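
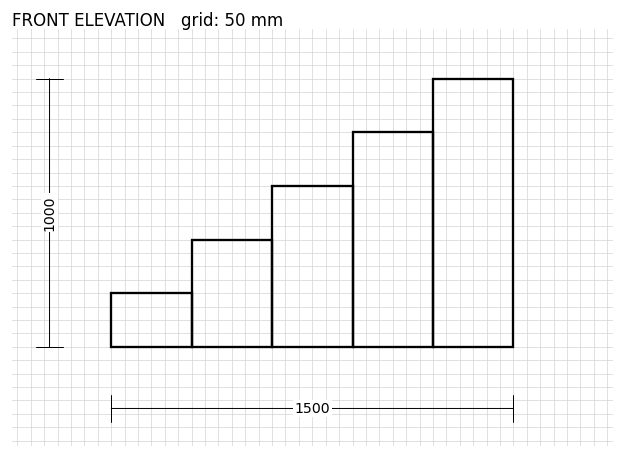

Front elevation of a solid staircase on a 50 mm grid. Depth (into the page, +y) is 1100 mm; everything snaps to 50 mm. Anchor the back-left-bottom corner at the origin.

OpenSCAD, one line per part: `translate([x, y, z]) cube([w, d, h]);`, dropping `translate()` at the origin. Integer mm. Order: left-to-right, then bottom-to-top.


cube([300, 1100, 200]);
translate([300, 0, 0]) cube([300, 1100, 400]);
translate([600, 0, 0]) cube([300, 1100, 600]);
translate([900, 0, 0]) cube([300, 1100, 800]);
translate([1200, 0, 0]) cube([300, 1100, 1000]);


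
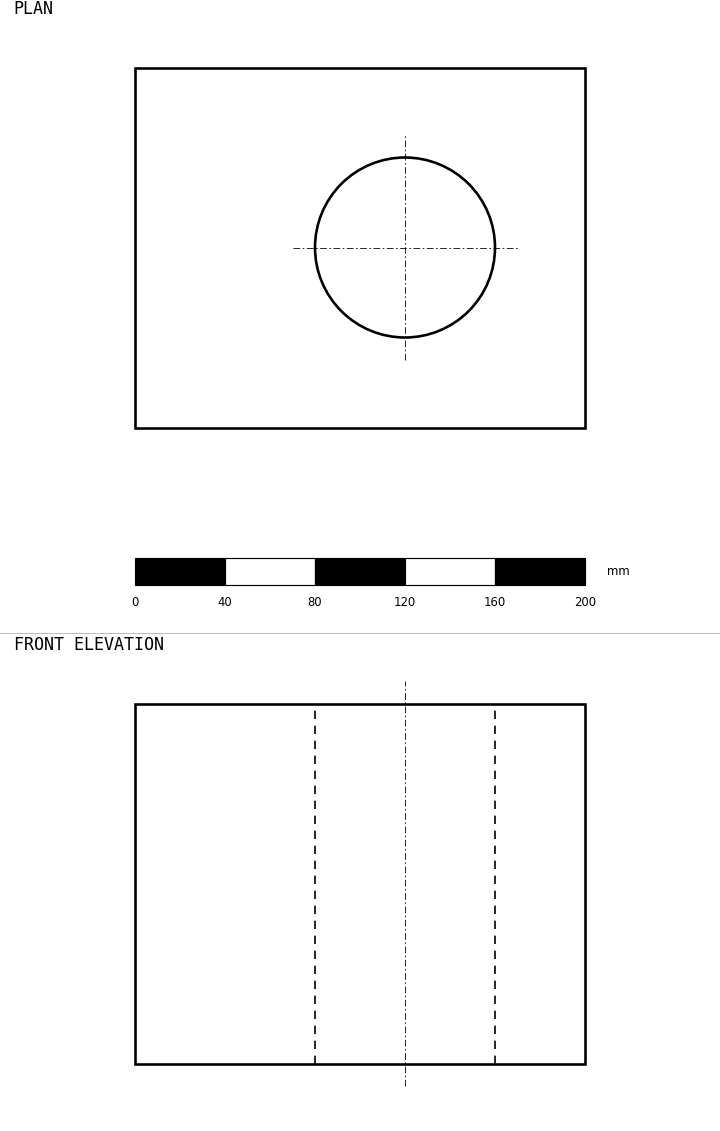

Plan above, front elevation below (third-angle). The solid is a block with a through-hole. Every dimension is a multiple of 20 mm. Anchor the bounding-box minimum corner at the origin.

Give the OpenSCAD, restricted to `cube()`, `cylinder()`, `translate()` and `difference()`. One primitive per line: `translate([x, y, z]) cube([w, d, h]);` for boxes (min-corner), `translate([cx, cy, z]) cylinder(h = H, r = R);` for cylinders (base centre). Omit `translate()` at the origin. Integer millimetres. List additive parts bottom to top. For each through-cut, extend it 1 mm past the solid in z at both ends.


difference() {
  cube([200, 160, 160]);
  translate([120, 80, -1]) cylinder(h = 162, r = 40);
}


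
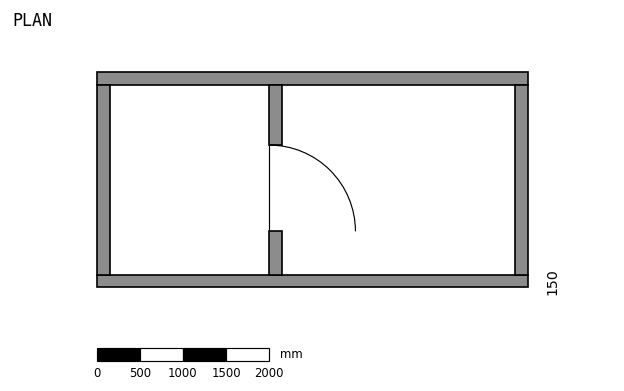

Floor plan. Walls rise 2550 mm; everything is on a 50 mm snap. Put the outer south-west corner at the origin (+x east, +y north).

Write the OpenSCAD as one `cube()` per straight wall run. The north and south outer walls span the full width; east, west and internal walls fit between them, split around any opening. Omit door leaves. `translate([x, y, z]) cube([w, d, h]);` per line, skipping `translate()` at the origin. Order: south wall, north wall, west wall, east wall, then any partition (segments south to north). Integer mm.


cube([5000, 150, 2550]);
translate([0, 2350, 0]) cube([5000, 150, 2550]);
translate([0, 150, 0]) cube([150, 2200, 2550]);
translate([4850, 150, 0]) cube([150, 2200, 2550]);
translate([2000, 150, 0]) cube([150, 500, 2550]);
translate([2000, 1650, 0]) cube([150, 700, 2550]);


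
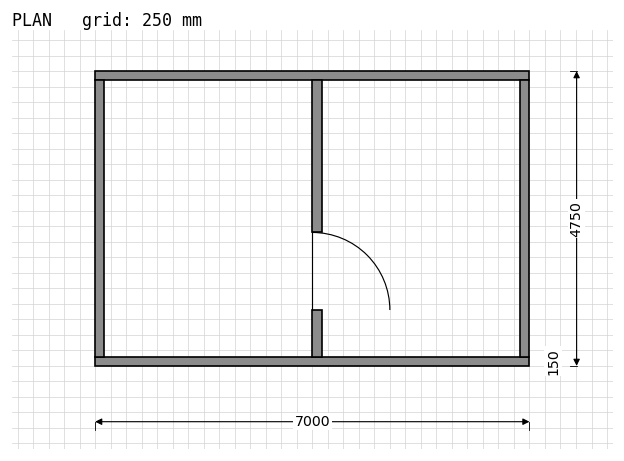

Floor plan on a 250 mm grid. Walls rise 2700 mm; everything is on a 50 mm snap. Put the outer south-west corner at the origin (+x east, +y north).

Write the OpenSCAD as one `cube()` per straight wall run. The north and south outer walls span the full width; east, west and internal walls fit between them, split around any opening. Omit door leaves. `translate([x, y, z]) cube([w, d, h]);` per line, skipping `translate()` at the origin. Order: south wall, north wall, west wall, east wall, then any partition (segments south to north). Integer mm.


cube([7000, 150, 2700]);
translate([0, 4600, 0]) cube([7000, 150, 2700]);
translate([0, 150, 0]) cube([150, 4450, 2700]);
translate([6850, 150, 0]) cube([150, 4450, 2700]);
translate([3500, 150, 0]) cube([150, 750, 2700]);
translate([3500, 2150, 0]) cube([150, 2450, 2700]);


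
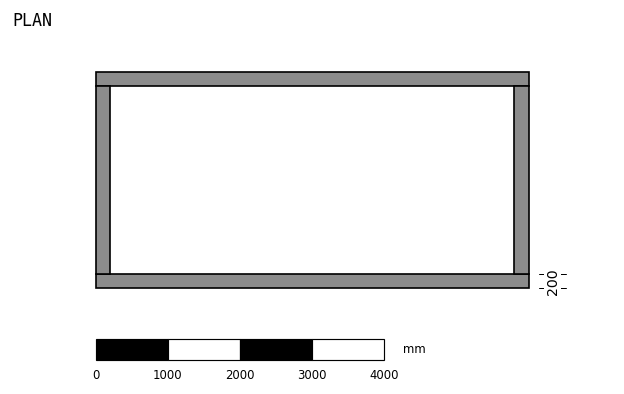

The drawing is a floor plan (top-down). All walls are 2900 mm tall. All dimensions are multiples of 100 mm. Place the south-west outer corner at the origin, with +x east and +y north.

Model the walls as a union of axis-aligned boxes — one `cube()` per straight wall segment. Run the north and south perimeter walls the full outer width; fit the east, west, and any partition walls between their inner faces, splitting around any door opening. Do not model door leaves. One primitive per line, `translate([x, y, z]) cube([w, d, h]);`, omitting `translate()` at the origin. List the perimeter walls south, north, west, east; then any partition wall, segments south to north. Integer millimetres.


cube([6000, 200, 2900]);
translate([0, 2800, 0]) cube([6000, 200, 2900]);
translate([0, 200, 0]) cube([200, 2600, 2900]);
translate([5800, 200, 0]) cube([200, 2600, 2900]);


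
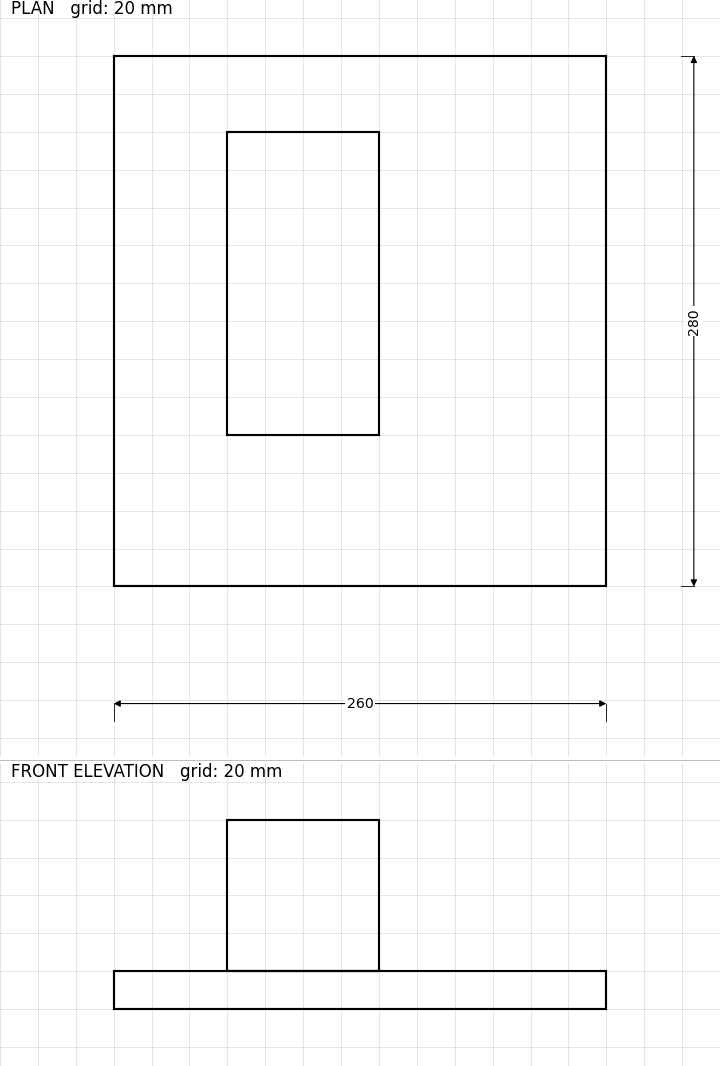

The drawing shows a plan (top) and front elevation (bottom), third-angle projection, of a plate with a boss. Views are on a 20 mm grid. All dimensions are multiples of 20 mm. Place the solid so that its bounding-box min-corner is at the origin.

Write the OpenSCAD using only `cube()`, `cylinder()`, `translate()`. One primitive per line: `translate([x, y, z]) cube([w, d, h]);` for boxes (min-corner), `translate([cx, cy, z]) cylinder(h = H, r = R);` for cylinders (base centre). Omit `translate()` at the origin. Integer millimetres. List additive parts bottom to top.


cube([260, 280, 20]);
translate([60, 80, 20]) cube([80, 160, 80]);


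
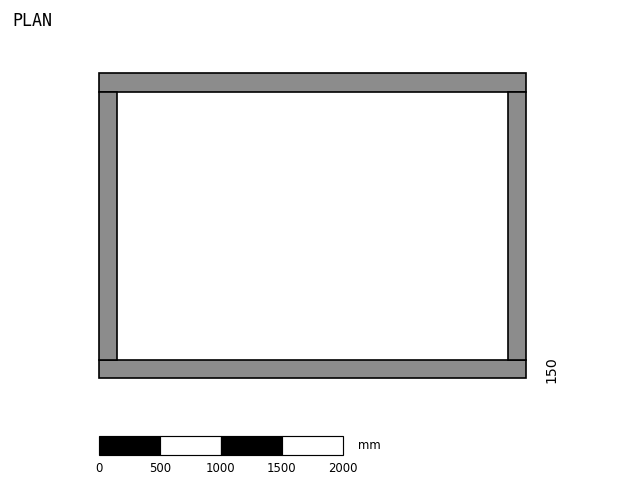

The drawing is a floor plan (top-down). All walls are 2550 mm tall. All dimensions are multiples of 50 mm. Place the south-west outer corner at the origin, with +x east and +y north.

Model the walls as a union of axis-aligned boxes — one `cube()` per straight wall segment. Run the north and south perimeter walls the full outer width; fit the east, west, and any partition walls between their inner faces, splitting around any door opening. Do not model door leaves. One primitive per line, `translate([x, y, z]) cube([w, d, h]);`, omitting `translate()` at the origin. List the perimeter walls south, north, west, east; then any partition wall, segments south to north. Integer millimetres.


cube([3500, 150, 2550]);
translate([0, 2350, 0]) cube([3500, 150, 2550]);
translate([0, 150, 0]) cube([150, 2200, 2550]);
translate([3350, 150, 0]) cube([150, 2200, 2550]);


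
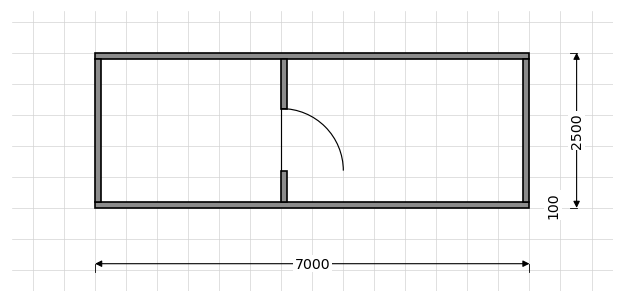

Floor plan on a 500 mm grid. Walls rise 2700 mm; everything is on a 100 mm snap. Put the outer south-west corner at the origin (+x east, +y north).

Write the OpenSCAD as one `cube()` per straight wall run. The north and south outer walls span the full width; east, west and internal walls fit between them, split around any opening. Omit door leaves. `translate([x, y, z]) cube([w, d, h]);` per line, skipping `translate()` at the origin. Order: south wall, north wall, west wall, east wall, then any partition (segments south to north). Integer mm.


cube([7000, 100, 2700]);
translate([0, 2400, 0]) cube([7000, 100, 2700]);
translate([0, 100, 0]) cube([100, 2300, 2700]);
translate([6900, 100, 0]) cube([100, 2300, 2700]);
translate([3000, 100, 0]) cube([100, 500, 2700]);
translate([3000, 1600, 0]) cube([100, 800, 2700]);


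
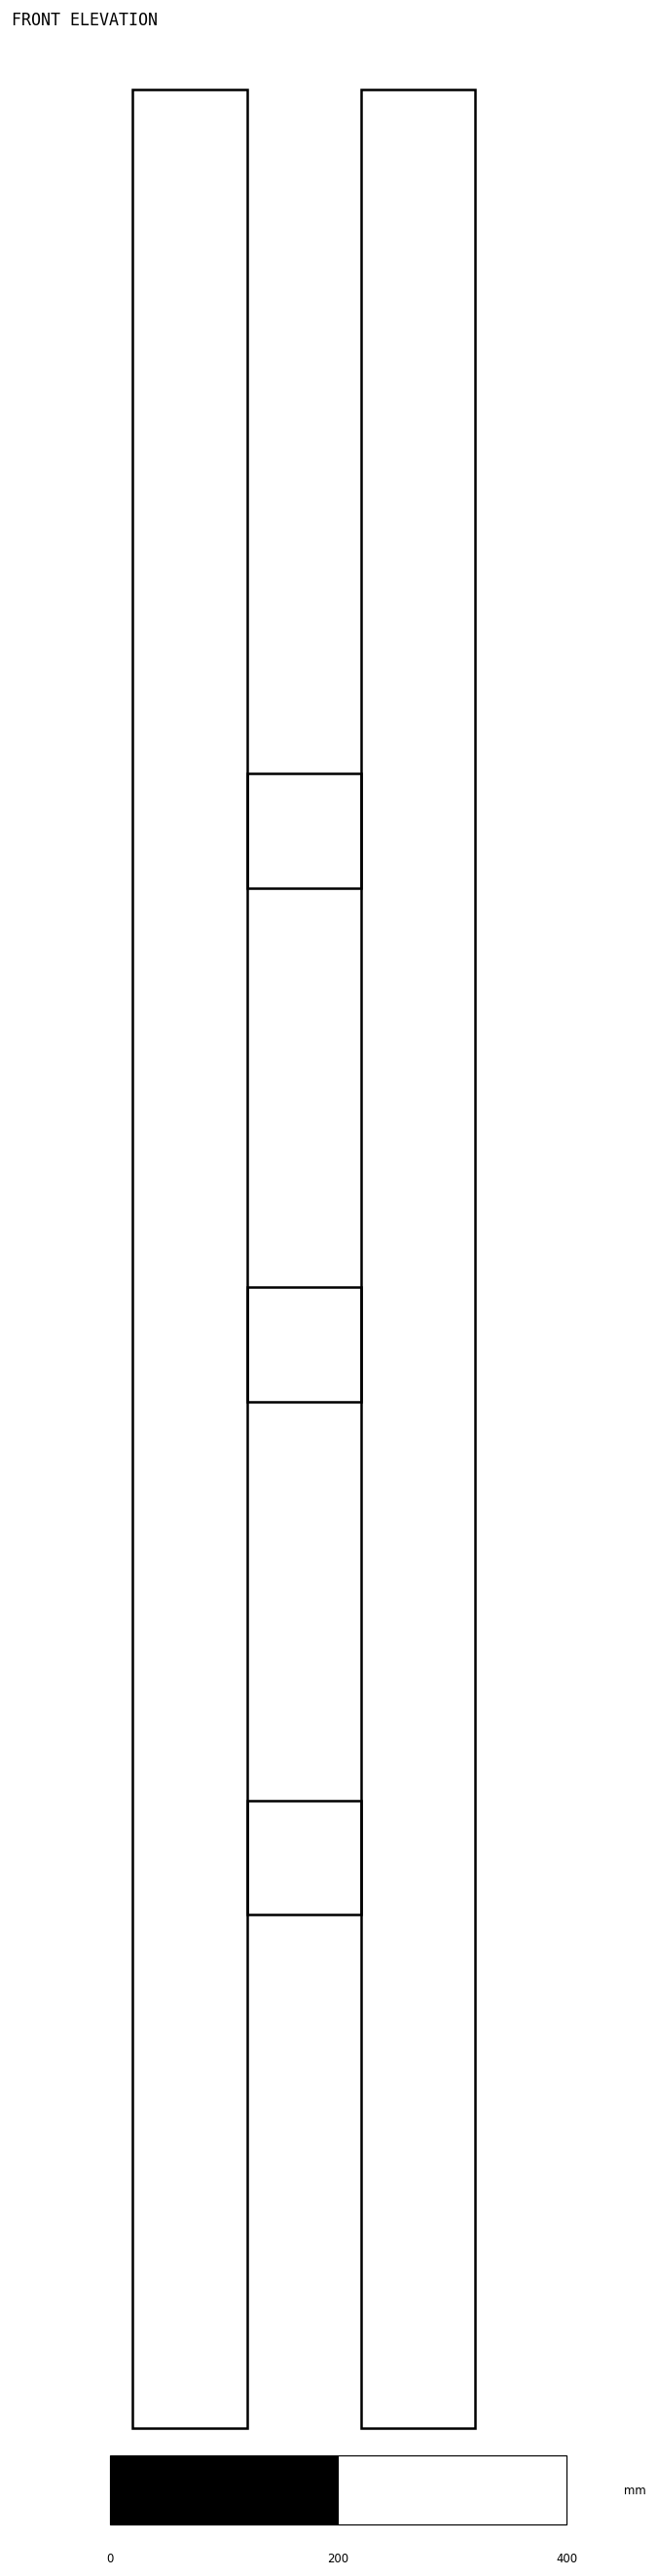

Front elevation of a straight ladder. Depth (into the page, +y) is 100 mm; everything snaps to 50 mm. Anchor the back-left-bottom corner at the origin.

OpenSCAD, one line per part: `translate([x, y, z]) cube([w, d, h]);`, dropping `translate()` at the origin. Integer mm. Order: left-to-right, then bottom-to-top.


cube([100, 100, 2050]);
translate([100, 0, 450]) cube([100, 100, 100]);
translate([100, 0, 900]) cube([100, 100, 100]);
translate([100, 0, 1350]) cube([100, 100, 100]);
translate([200, 0, 0]) cube([100, 100, 2050]);


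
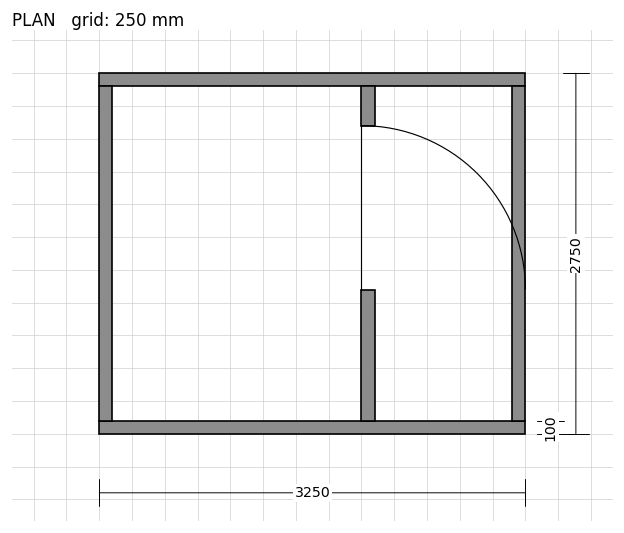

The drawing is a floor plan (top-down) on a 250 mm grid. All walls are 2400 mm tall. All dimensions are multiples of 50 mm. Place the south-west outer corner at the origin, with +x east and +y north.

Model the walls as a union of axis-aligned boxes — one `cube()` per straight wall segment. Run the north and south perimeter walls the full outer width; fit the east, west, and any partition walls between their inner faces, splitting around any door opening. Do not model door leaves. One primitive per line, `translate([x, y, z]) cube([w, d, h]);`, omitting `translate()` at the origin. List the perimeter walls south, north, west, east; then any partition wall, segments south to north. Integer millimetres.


cube([3250, 100, 2400]);
translate([0, 2650, 0]) cube([3250, 100, 2400]);
translate([0, 100, 0]) cube([100, 2550, 2400]);
translate([3150, 100, 0]) cube([100, 2550, 2400]);
translate([2000, 100, 0]) cube([100, 1000, 2400]);
translate([2000, 2350, 0]) cube([100, 300, 2400]);


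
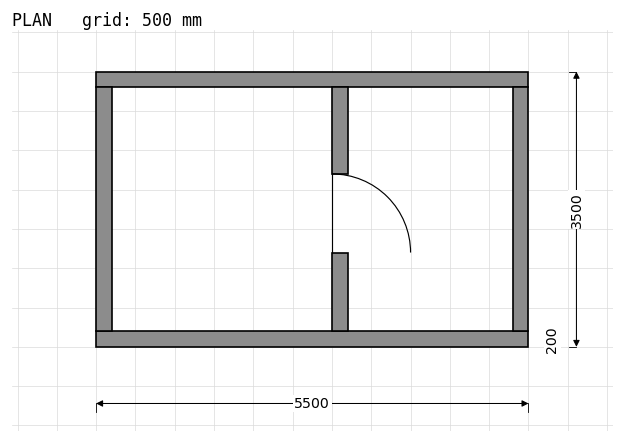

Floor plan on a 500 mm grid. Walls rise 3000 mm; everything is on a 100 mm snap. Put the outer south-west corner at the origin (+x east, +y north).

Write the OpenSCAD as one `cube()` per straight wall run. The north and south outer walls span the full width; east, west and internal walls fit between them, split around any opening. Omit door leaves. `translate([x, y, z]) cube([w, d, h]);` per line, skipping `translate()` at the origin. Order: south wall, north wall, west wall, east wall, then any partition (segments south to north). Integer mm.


cube([5500, 200, 3000]);
translate([0, 3300, 0]) cube([5500, 200, 3000]);
translate([0, 200, 0]) cube([200, 3100, 3000]);
translate([5300, 200, 0]) cube([200, 3100, 3000]);
translate([3000, 200, 0]) cube([200, 1000, 3000]);
translate([3000, 2200, 0]) cube([200, 1100, 3000]);


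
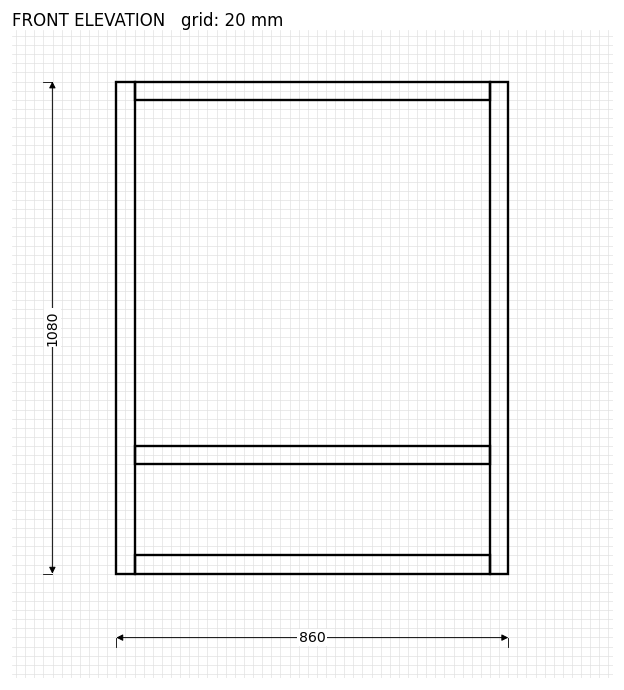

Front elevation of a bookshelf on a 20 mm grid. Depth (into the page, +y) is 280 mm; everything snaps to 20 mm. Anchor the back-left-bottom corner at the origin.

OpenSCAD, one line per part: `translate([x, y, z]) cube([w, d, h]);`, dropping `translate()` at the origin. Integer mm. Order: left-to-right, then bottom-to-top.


cube([40, 280, 1080]);
translate([40, 0, 0]) cube([780, 280, 40]);
translate([40, 0, 240]) cube([780, 280, 40]);
translate([40, 0, 1040]) cube([780, 280, 40]);
translate([820, 0, 0]) cube([40, 280, 1080]);


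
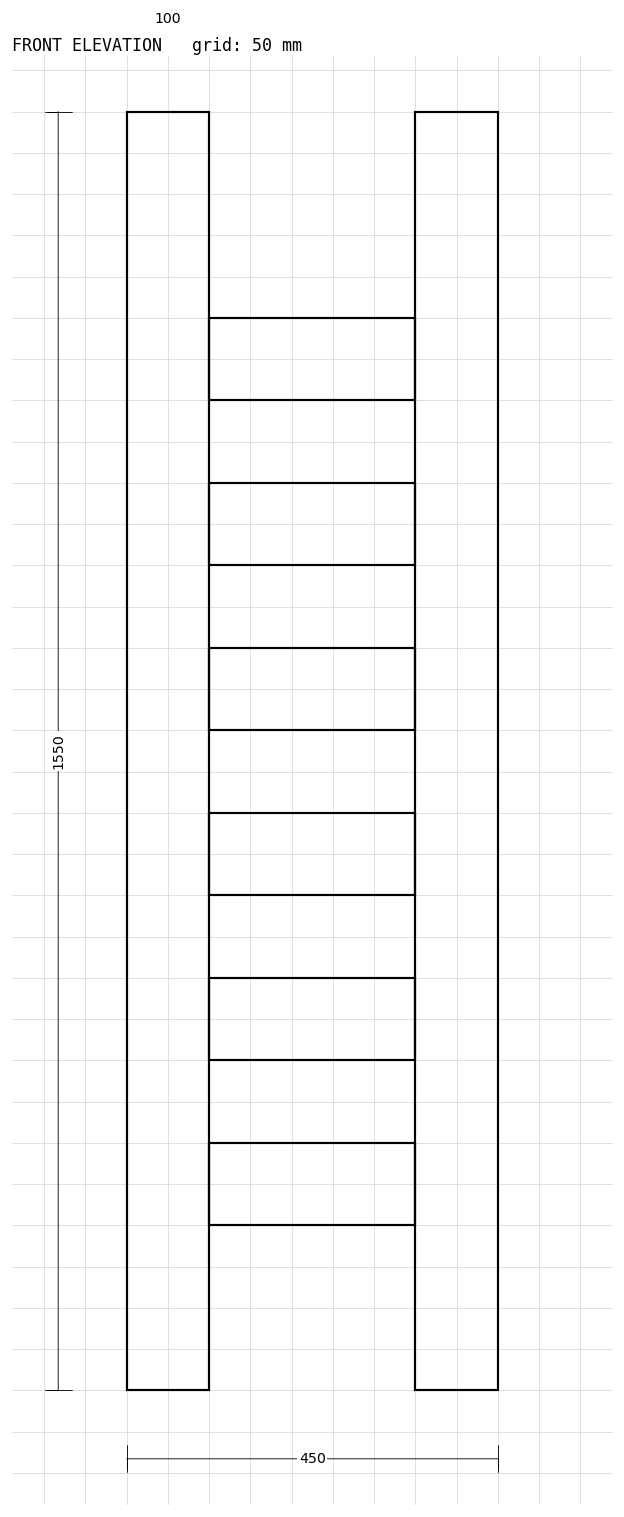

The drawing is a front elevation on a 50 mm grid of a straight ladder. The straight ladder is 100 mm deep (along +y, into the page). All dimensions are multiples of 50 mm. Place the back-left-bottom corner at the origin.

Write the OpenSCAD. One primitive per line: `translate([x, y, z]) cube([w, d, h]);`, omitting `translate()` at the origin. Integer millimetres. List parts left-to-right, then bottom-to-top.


cube([100, 100, 1550]);
translate([100, 0, 200]) cube([250, 100, 100]);
translate([100, 0, 400]) cube([250, 100, 100]);
translate([100, 0, 600]) cube([250, 100, 100]);
translate([100, 0, 800]) cube([250, 100, 100]);
translate([100, 0, 1000]) cube([250, 100, 100]);
translate([100, 0, 1200]) cube([250, 100, 100]);
translate([350, 0, 0]) cube([100, 100, 1550]);


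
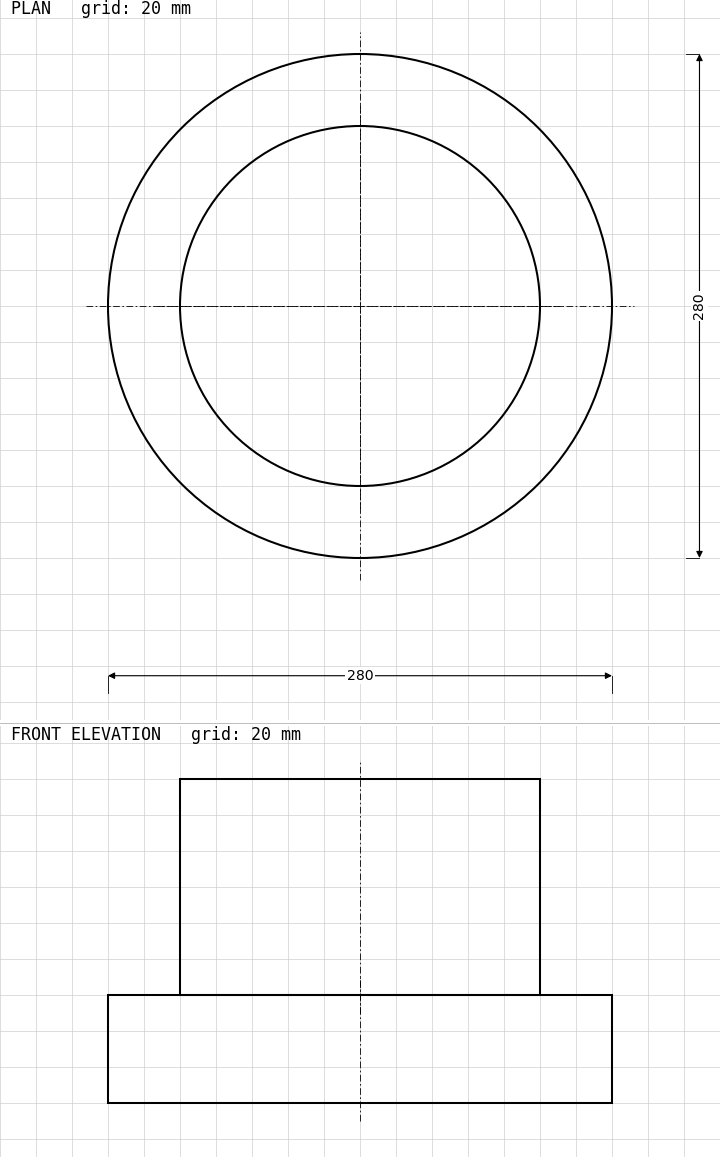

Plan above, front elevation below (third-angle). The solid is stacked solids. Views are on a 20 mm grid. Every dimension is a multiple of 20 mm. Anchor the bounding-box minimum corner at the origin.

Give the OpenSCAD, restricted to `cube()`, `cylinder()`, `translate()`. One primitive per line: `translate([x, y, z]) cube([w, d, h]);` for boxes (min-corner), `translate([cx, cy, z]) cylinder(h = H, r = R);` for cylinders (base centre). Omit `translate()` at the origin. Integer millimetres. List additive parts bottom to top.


translate([140, 140, 0]) cylinder(h = 60, r = 140);
translate([140, 140, 60]) cylinder(h = 120, r = 100);


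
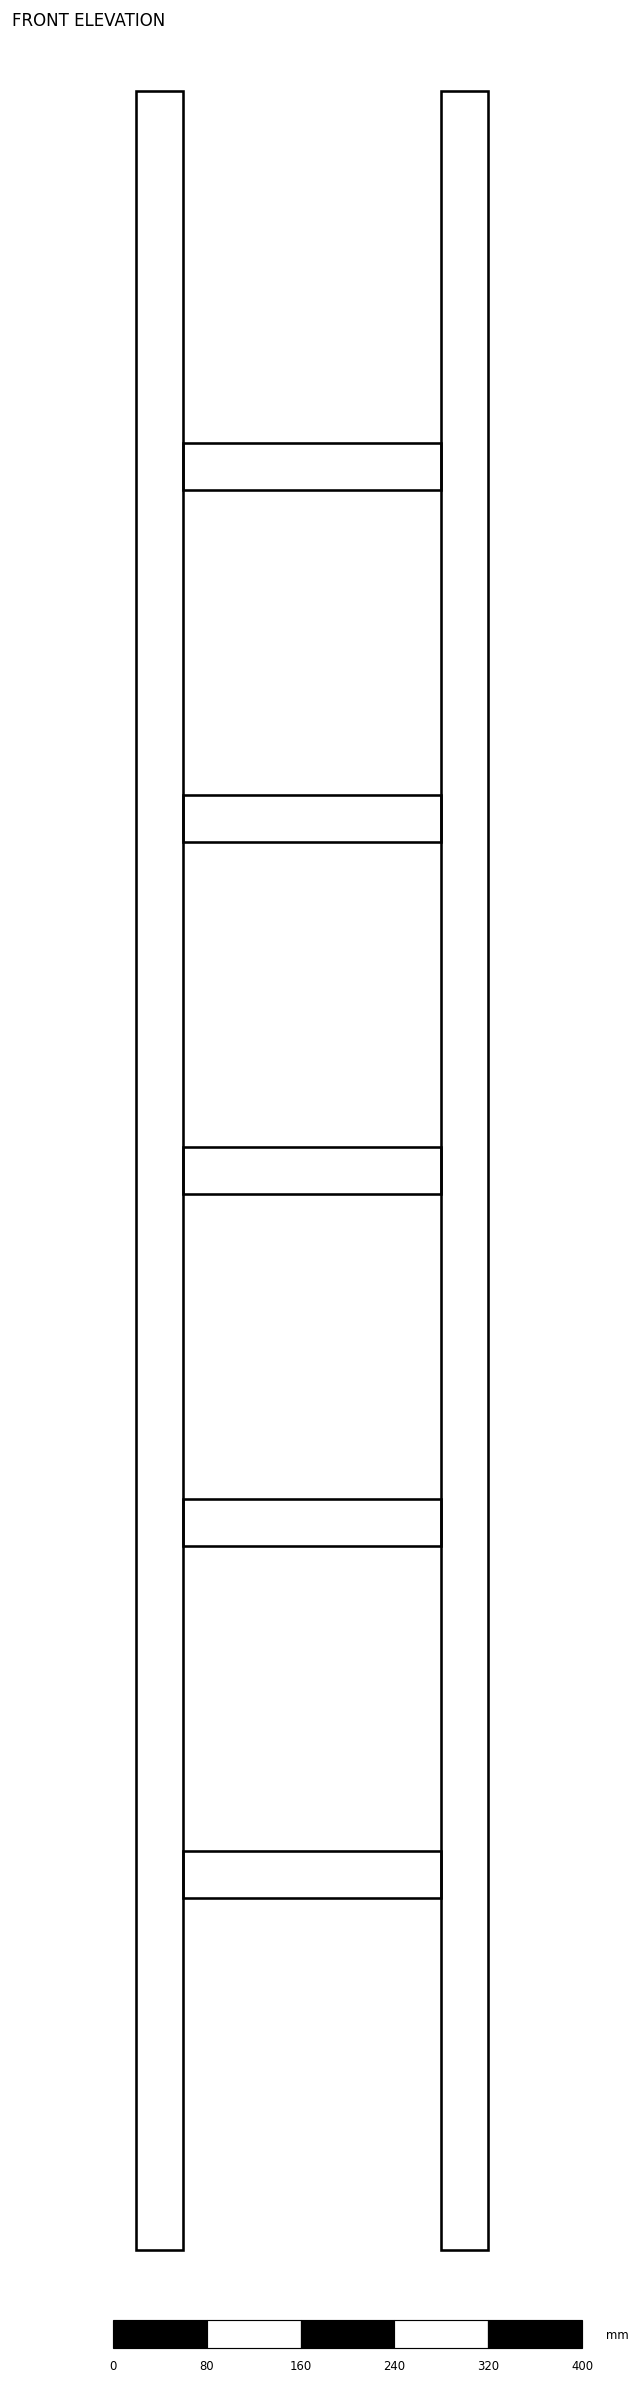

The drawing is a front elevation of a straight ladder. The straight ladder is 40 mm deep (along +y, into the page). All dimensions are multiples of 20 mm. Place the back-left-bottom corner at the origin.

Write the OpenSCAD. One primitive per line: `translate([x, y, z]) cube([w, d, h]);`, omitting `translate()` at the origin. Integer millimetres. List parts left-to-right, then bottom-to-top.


cube([40, 40, 1840]);
translate([40, 0, 300]) cube([220, 40, 40]);
translate([40, 0, 600]) cube([220, 40, 40]);
translate([40, 0, 900]) cube([220, 40, 40]);
translate([40, 0, 1200]) cube([220, 40, 40]);
translate([40, 0, 1500]) cube([220, 40, 40]);
translate([260, 0, 0]) cube([40, 40, 1840]);


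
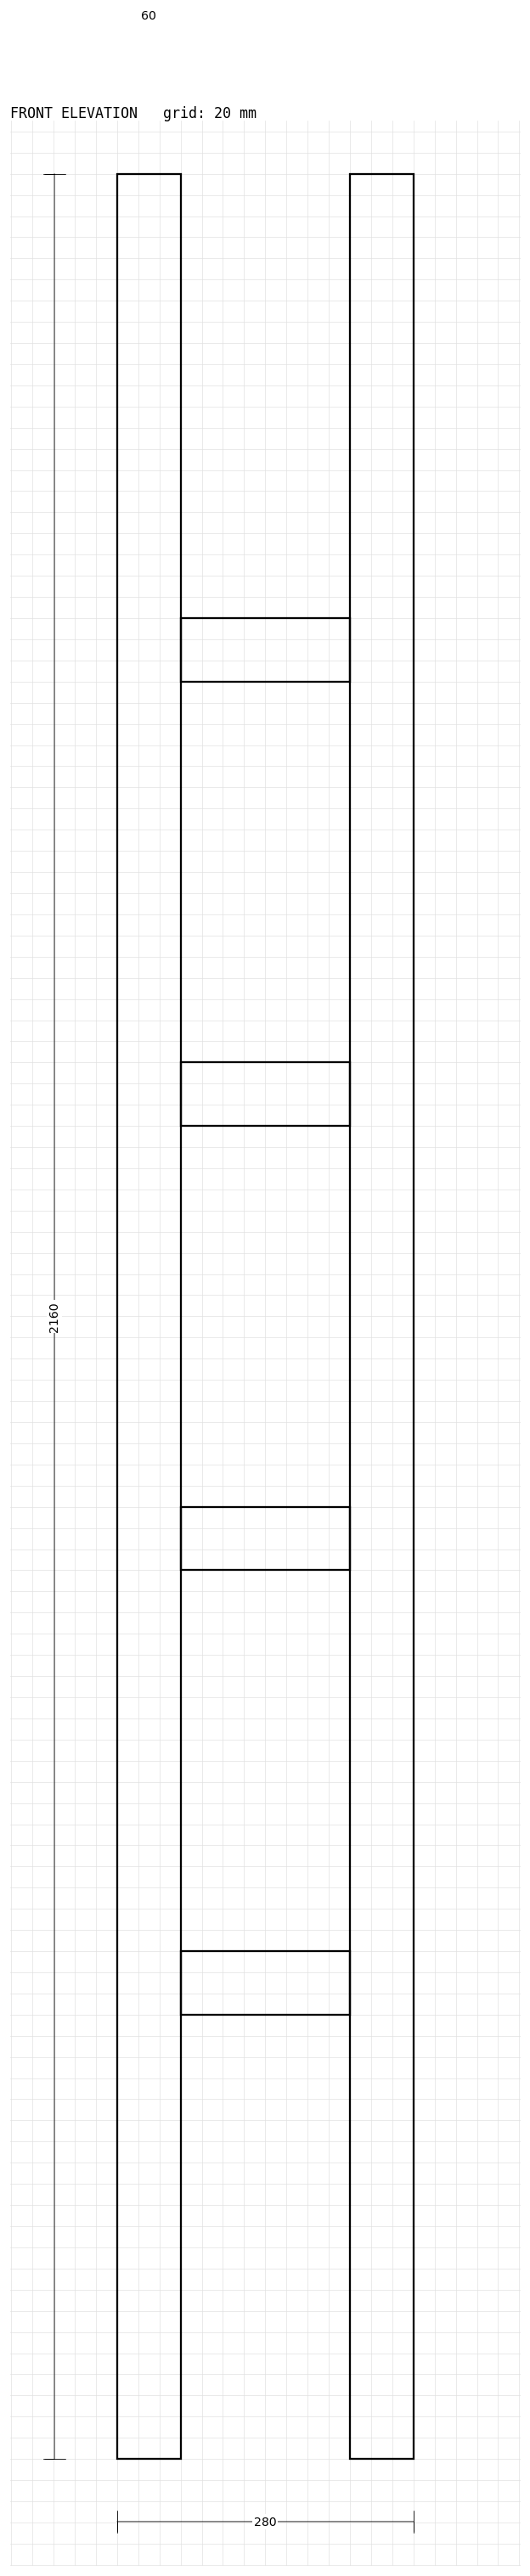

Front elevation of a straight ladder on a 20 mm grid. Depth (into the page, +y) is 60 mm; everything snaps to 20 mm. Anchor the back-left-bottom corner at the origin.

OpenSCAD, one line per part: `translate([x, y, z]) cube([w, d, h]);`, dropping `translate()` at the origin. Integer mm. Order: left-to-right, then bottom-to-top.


cube([60, 60, 2160]);
translate([60, 0, 420]) cube([160, 60, 60]);
translate([60, 0, 840]) cube([160, 60, 60]);
translate([60, 0, 1260]) cube([160, 60, 60]);
translate([60, 0, 1680]) cube([160, 60, 60]);
translate([220, 0, 0]) cube([60, 60, 2160]);


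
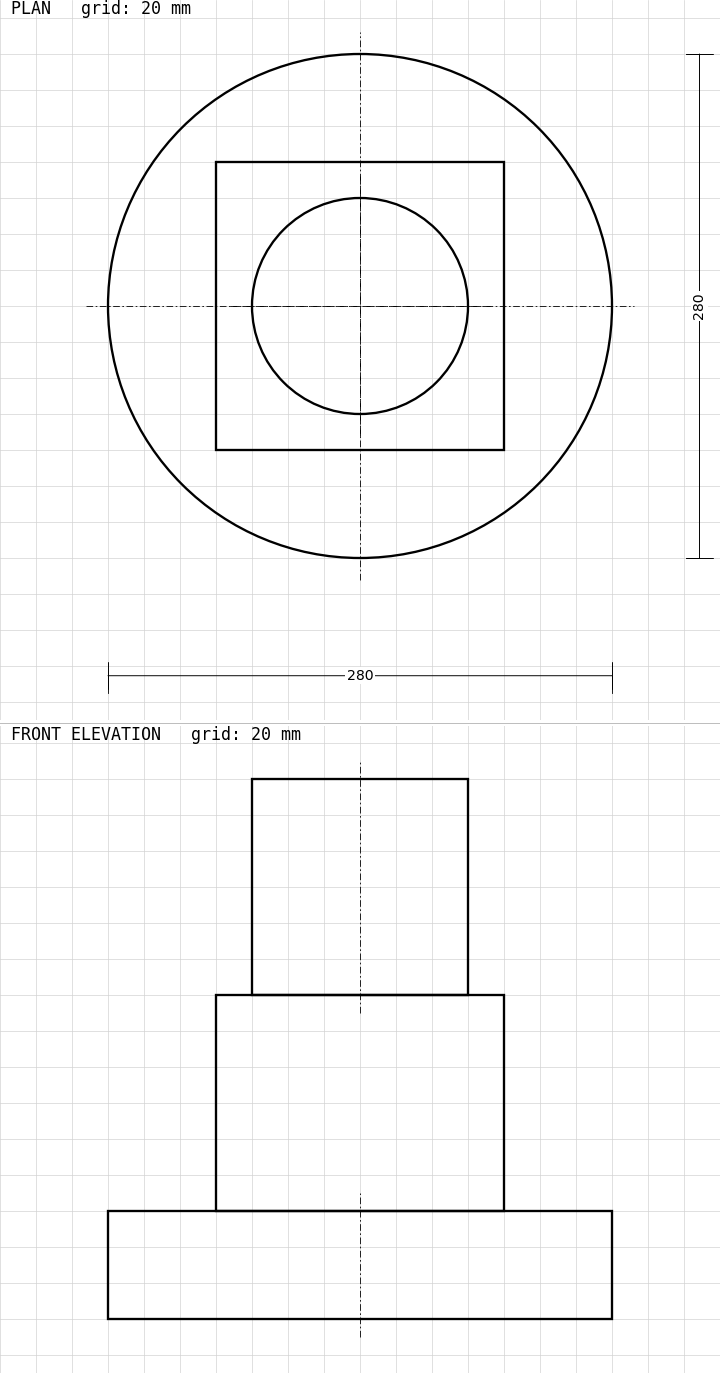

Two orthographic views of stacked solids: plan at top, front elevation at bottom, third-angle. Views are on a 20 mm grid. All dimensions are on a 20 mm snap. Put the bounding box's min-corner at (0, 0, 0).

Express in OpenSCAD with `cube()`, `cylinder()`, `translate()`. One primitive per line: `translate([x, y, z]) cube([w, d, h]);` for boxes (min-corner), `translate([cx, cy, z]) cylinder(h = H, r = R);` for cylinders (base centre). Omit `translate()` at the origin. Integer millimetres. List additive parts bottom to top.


translate([140, 140, 0]) cylinder(h = 60, r = 140);
translate([60, 60, 60]) cube([160, 160, 120]);
translate([140, 140, 180]) cylinder(h = 120, r = 60);


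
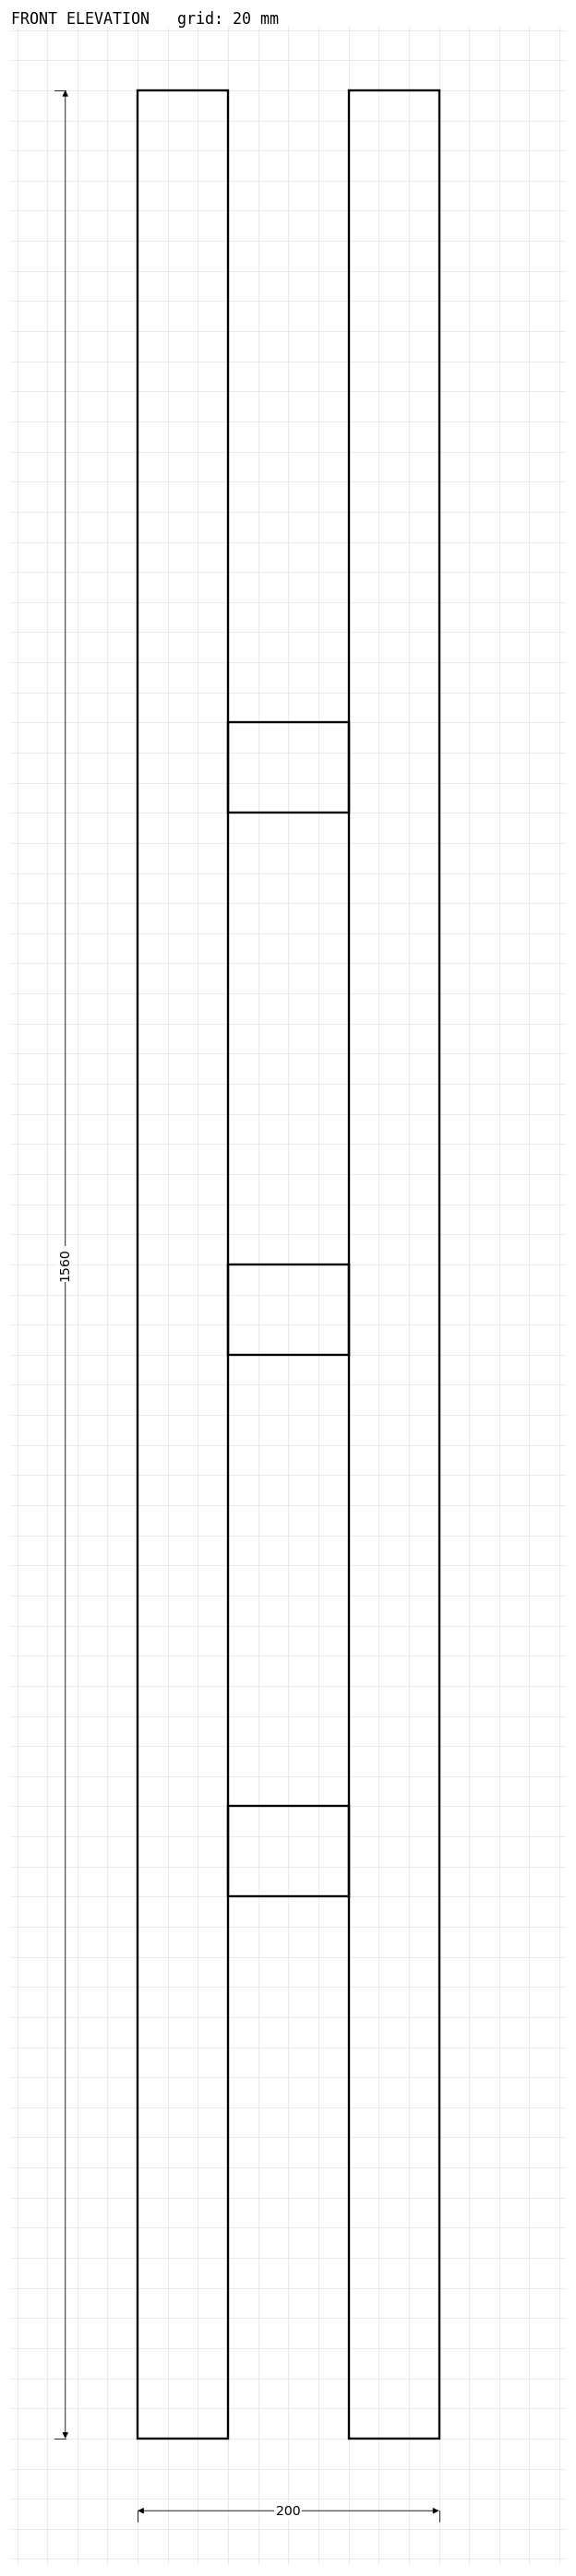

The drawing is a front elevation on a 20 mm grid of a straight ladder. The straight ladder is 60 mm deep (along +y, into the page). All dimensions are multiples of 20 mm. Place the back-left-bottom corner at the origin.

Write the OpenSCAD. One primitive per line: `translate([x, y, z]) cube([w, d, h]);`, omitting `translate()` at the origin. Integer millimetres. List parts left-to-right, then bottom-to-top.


cube([60, 60, 1560]);
translate([60, 0, 360]) cube([80, 60, 60]);
translate([60, 0, 720]) cube([80, 60, 60]);
translate([60, 0, 1080]) cube([80, 60, 60]);
translate([140, 0, 0]) cube([60, 60, 1560]);


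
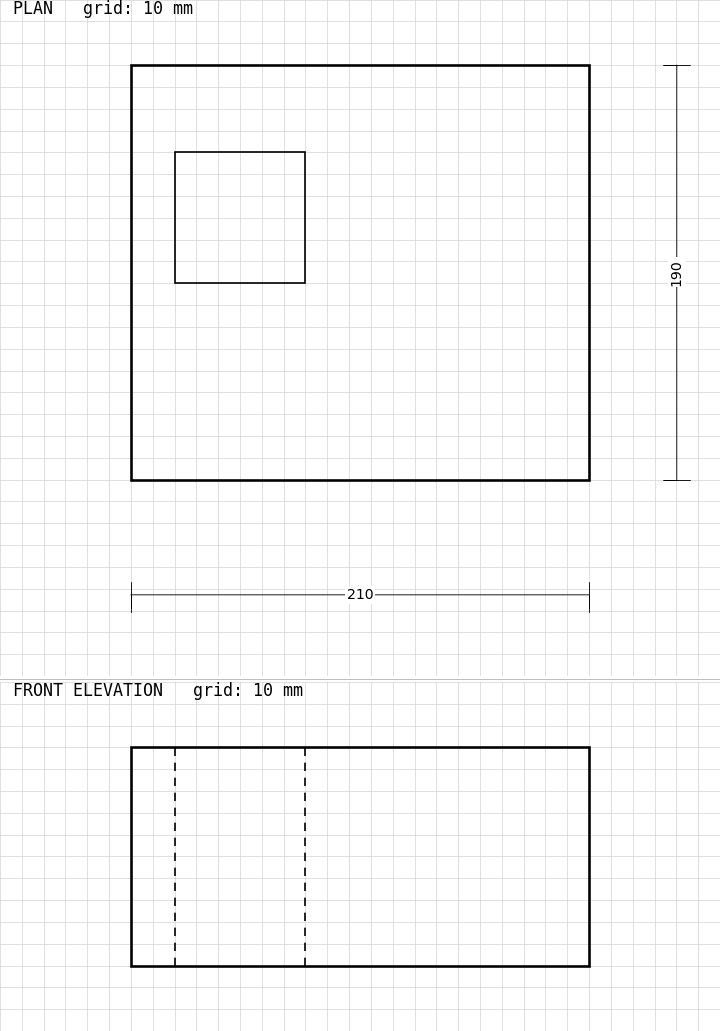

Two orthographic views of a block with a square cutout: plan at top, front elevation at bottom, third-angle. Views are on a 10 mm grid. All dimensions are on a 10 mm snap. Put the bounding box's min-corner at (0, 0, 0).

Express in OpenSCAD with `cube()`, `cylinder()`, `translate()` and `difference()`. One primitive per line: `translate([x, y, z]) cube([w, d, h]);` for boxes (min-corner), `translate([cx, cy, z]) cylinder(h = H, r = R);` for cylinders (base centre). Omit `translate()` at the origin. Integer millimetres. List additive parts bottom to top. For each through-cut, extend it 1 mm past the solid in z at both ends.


difference() {
  cube([210, 190, 100]);
  translate([20, 90, -1]) cube([60, 60, 102]);
}


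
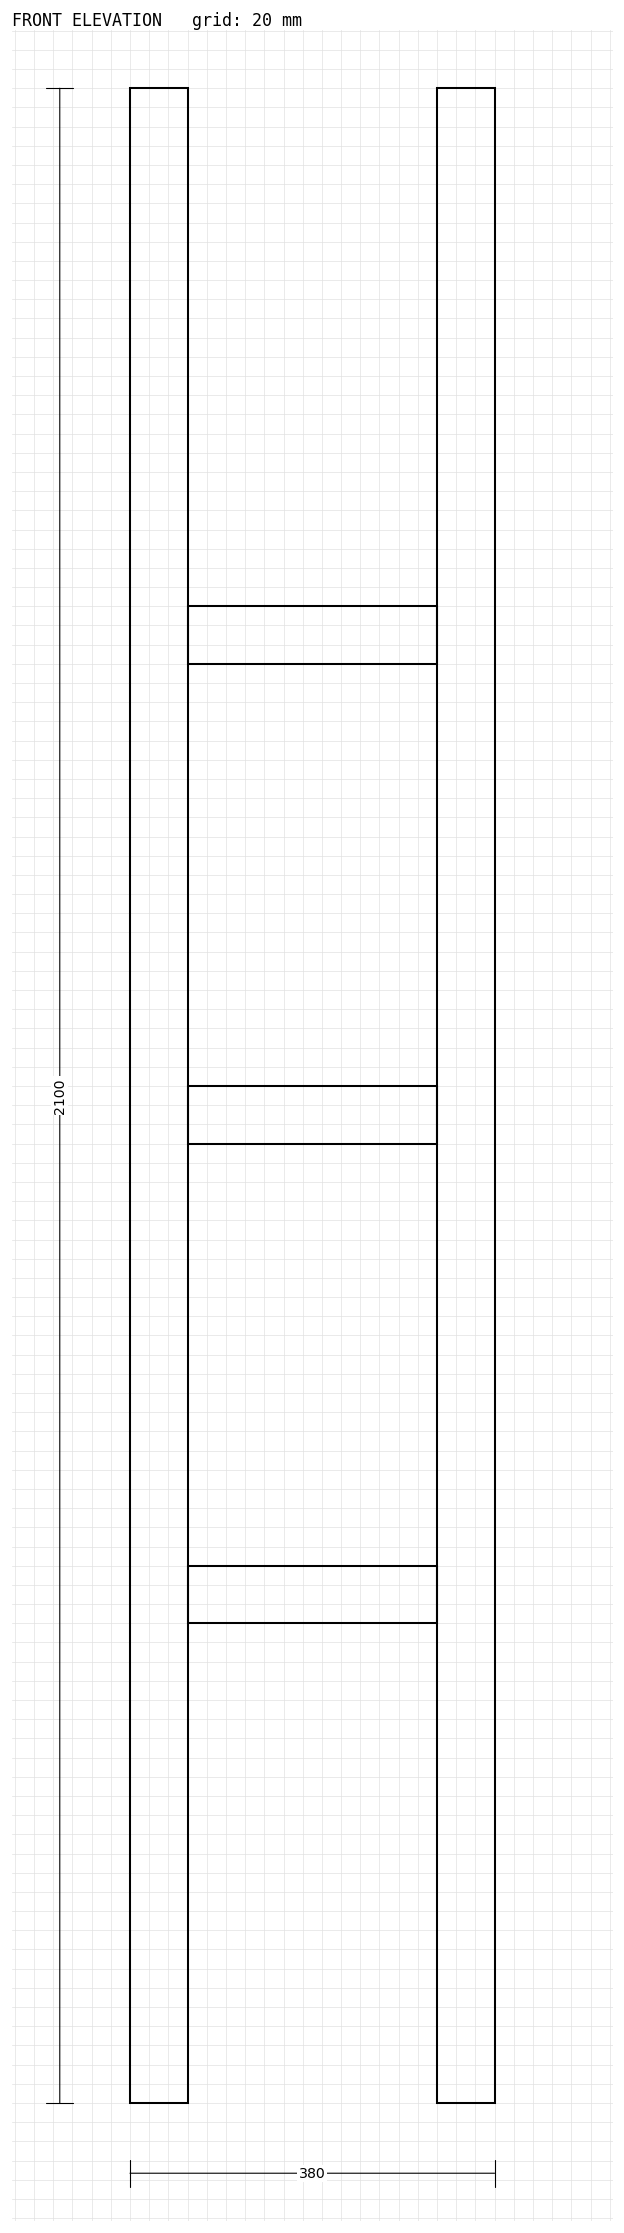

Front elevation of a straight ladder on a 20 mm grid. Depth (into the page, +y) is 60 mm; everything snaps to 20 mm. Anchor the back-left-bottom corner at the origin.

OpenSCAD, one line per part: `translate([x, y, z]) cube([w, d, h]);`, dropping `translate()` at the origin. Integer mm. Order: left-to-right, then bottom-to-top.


cube([60, 60, 2100]);
translate([60, 0, 500]) cube([260, 60, 60]);
translate([60, 0, 1000]) cube([260, 60, 60]);
translate([60, 0, 1500]) cube([260, 60, 60]);
translate([320, 0, 0]) cube([60, 60, 2100]);


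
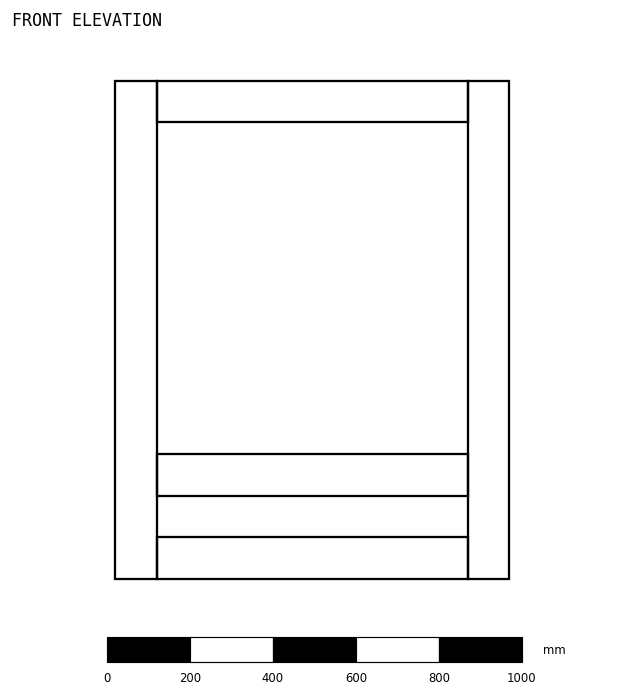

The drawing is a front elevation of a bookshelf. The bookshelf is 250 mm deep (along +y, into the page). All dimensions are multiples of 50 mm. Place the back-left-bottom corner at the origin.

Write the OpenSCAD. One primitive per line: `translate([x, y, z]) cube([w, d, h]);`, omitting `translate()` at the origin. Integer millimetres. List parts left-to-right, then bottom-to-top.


cube([100, 250, 1200]);
translate([100, 0, 0]) cube([750, 250, 100]);
translate([100, 0, 200]) cube([750, 250, 100]);
translate([100, 0, 1100]) cube([750, 250, 100]);
translate([850, 0, 0]) cube([100, 250, 1200]);


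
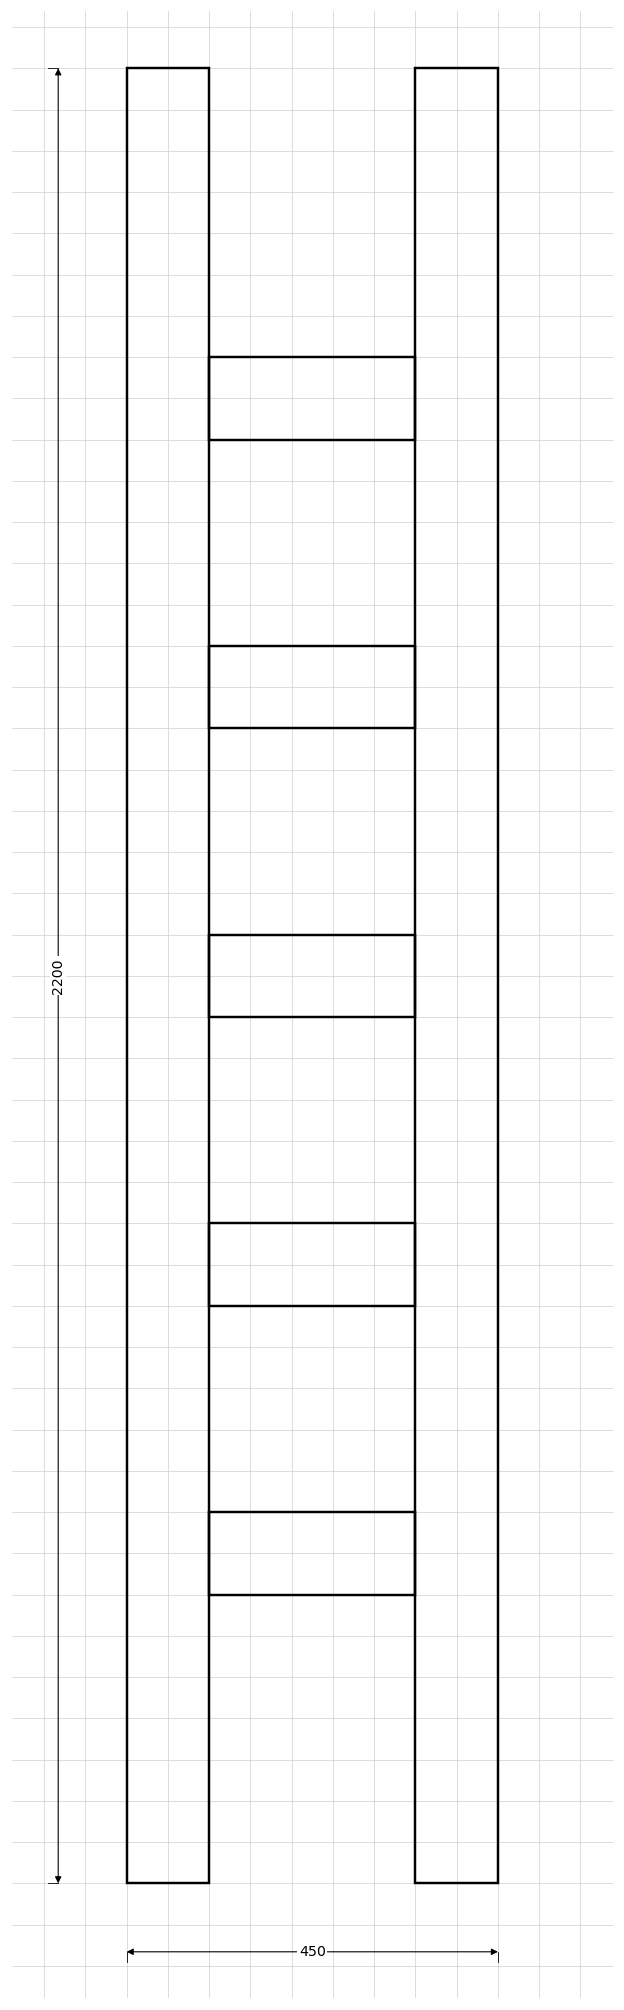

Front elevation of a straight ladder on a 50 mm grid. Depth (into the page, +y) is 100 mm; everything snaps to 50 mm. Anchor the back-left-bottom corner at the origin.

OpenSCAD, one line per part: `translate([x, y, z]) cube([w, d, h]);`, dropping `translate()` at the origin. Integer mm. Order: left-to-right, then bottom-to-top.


cube([100, 100, 2200]);
translate([100, 0, 350]) cube([250, 100, 100]);
translate([100, 0, 700]) cube([250, 100, 100]);
translate([100, 0, 1050]) cube([250, 100, 100]);
translate([100, 0, 1400]) cube([250, 100, 100]);
translate([100, 0, 1750]) cube([250, 100, 100]);
translate([350, 0, 0]) cube([100, 100, 2200]);


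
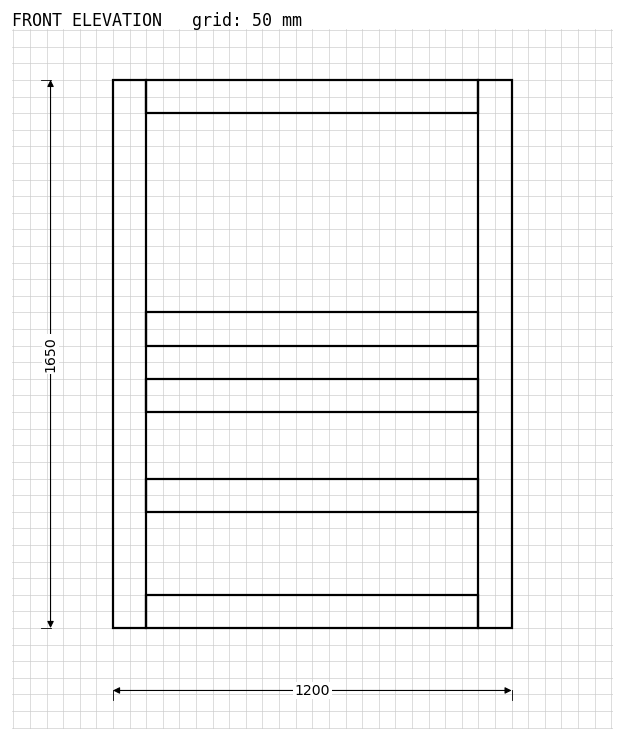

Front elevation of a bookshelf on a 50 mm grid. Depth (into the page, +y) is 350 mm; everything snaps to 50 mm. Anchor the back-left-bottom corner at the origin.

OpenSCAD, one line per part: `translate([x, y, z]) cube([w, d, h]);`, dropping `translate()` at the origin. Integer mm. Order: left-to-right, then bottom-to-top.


cube([100, 350, 1650]);
translate([100, 0, 0]) cube([1000, 350, 100]);
translate([100, 0, 350]) cube([1000, 350, 100]);
translate([100, 0, 650]) cube([1000, 350, 100]);
translate([100, 0, 850]) cube([1000, 350, 100]);
translate([100, 0, 1550]) cube([1000, 350, 100]);
translate([1100, 0, 0]) cube([100, 350, 1650]);


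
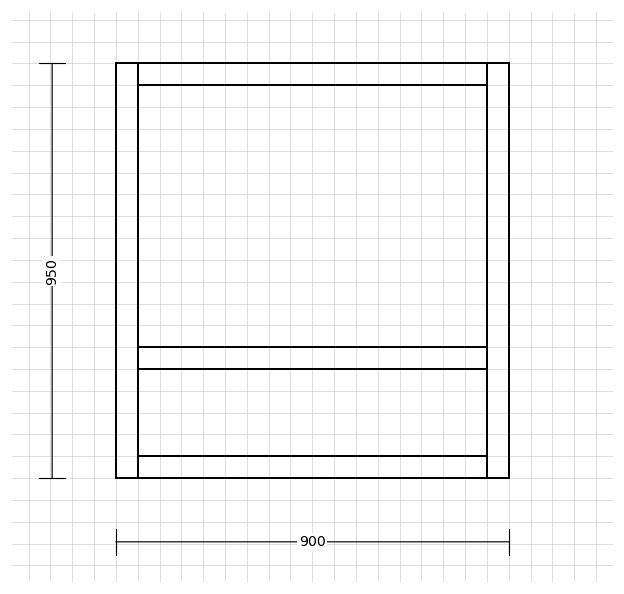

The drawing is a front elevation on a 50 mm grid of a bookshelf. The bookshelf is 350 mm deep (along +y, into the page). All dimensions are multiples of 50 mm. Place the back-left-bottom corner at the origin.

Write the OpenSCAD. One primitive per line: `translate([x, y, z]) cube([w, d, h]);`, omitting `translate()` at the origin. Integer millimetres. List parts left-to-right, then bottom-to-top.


cube([50, 350, 950]);
translate([50, 0, 0]) cube([800, 350, 50]);
translate([50, 0, 250]) cube([800, 350, 50]);
translate([50, 0, 900]) cube([800, 350, 50]);
translate([850, 0, 0]) cube([50, 350, 950]);


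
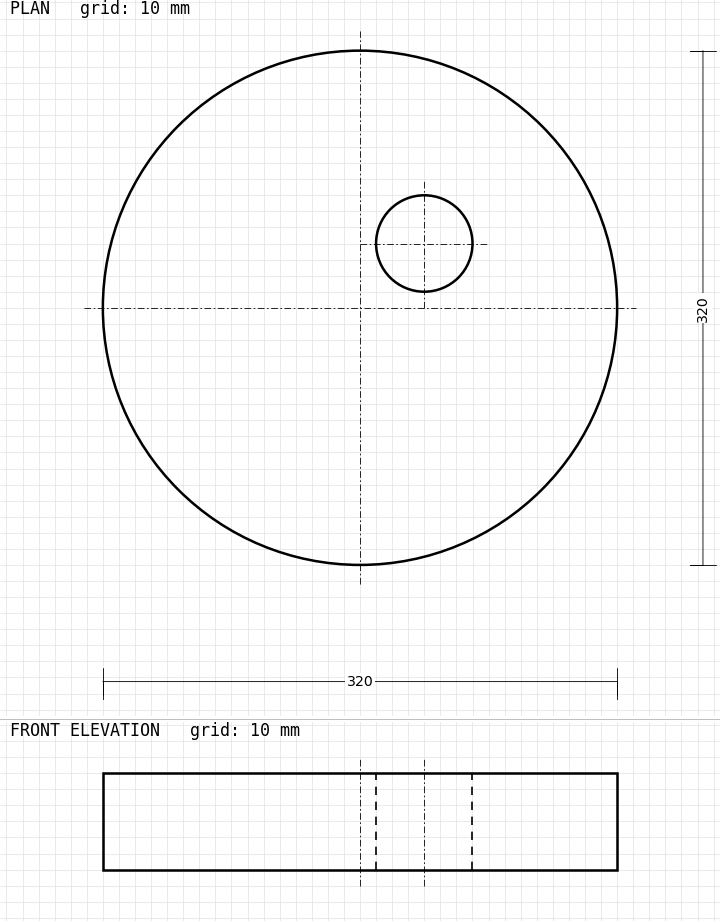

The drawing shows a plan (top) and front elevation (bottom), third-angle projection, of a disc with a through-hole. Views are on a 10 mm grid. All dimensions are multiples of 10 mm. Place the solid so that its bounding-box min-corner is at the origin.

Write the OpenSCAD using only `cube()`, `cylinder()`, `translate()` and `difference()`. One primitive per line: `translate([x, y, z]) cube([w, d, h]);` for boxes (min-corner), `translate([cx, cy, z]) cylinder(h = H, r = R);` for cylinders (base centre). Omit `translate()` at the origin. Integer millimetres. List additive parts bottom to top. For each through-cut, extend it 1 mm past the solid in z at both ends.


difference() {
  translate([160, 160, 0]) cylinder(h = 60, r = 160);
  translate([200, 200, -1]) cylinder(h = 62, r = 30);
}


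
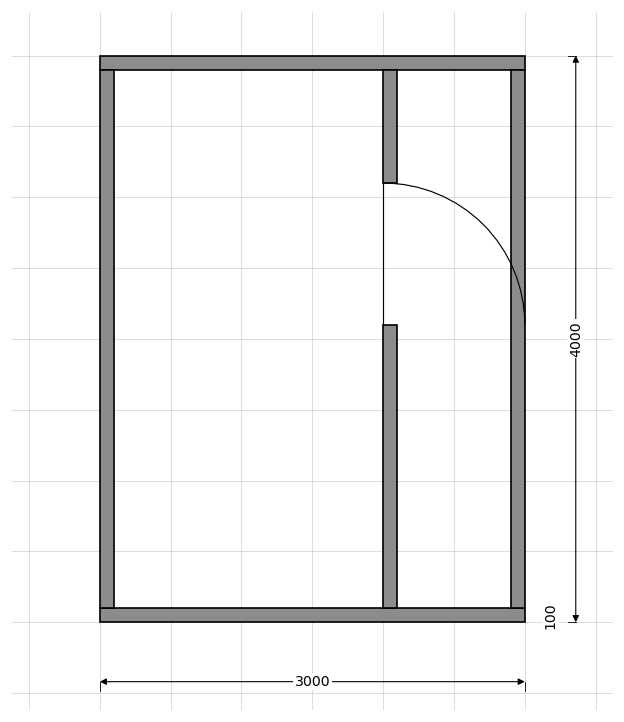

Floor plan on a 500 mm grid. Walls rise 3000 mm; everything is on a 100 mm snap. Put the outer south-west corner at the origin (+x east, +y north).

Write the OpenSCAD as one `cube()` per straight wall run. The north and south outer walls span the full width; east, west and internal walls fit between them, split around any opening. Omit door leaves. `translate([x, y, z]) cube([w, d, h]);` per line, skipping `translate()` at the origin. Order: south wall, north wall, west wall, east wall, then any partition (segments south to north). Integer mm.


cube([3000, 100, 3000]);
translate([0, 3900, 0]) cube([3000, 100, 3000]);
translate([0, 100, 0]) cube([100, 3800, 3000]);
translate([2900, 100, 0]) cube([100, 3800, 3000]);
translate([2000, 100, 0]) cube([100, 2000, 3000]);
translate([2000, 3100, 0]) cube([100, 800, 3000]);


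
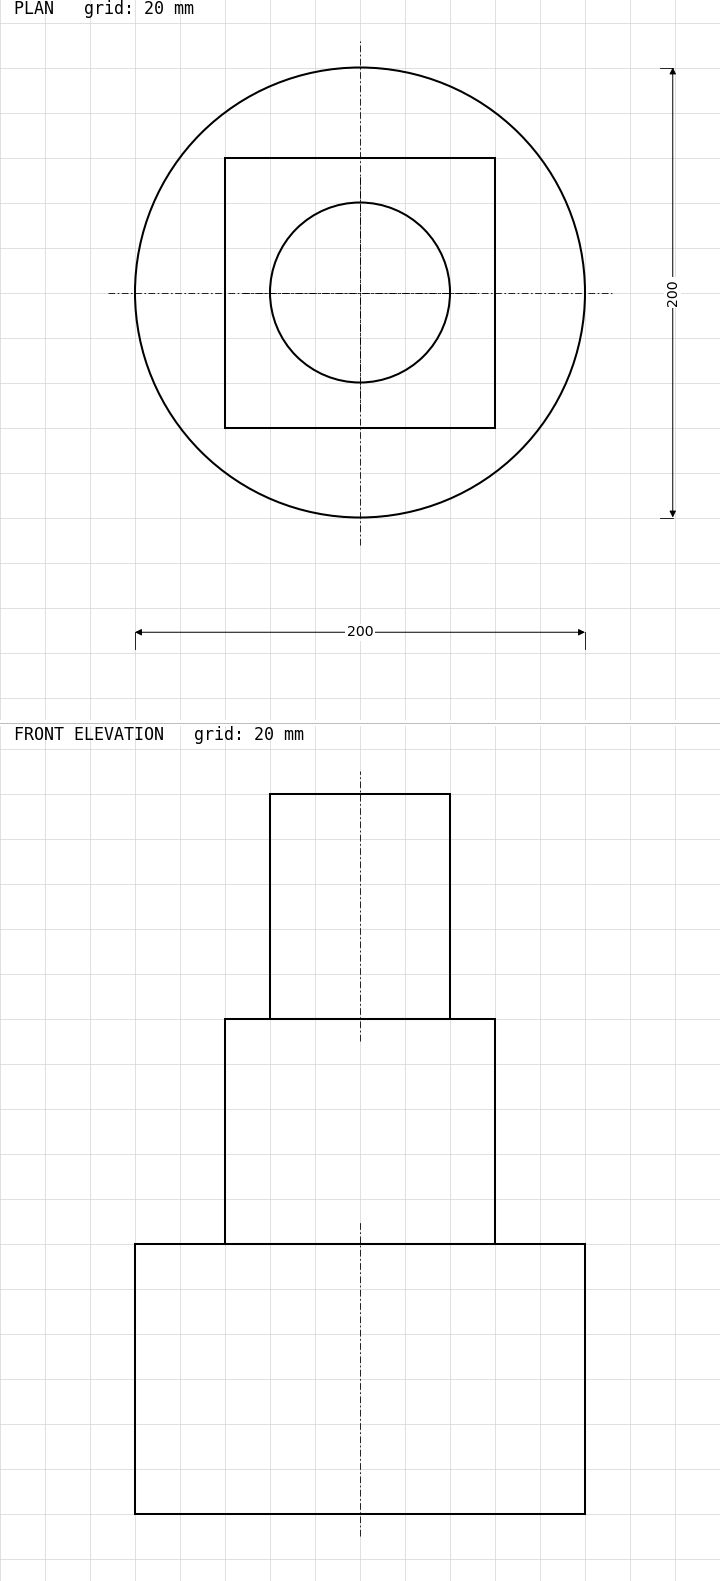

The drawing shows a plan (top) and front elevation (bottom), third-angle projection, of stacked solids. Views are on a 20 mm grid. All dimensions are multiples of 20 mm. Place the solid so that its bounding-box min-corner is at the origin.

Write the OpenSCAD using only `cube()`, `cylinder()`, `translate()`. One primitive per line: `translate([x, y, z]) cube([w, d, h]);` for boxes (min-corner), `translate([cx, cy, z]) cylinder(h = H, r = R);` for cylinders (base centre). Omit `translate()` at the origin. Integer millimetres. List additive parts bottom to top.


translate([100, 100, 0]) cylinder(h = 120, r = 100);
translate([40, 40, 120]) cube([120, 120, 100]);
translate([100, 100, 220]) cylinder(h = 100, r = 40);


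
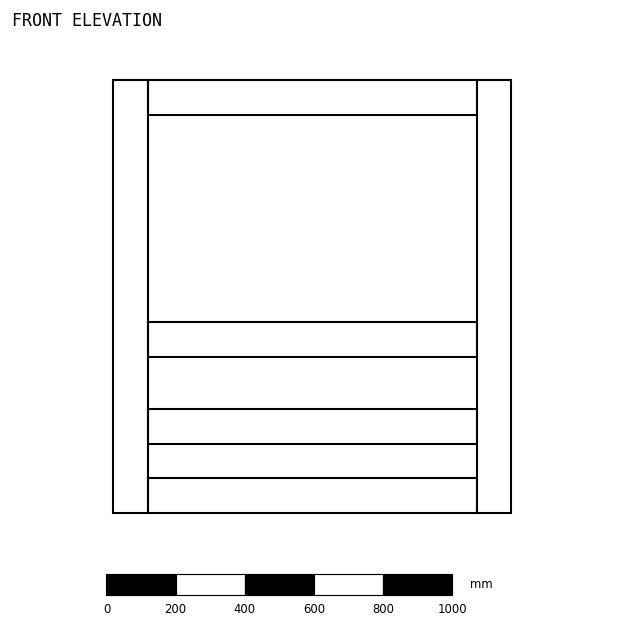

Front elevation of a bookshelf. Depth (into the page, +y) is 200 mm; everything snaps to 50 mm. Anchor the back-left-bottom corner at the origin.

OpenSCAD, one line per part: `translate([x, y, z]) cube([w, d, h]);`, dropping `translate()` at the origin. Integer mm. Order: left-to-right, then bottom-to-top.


cube([100, 200, 1250]);
translate([100, 0, 0]) cube([950, 200, 100]);
translate([100, 0, 200]) cube([950, 200, 100]);
translate([100, 0, 450]) cube([950, 200, 100]);
translate([100, 0, 1150]) cube([950, 200, 100]);
translate([1050, 0, 0]) cube([100, 200, 1250]);


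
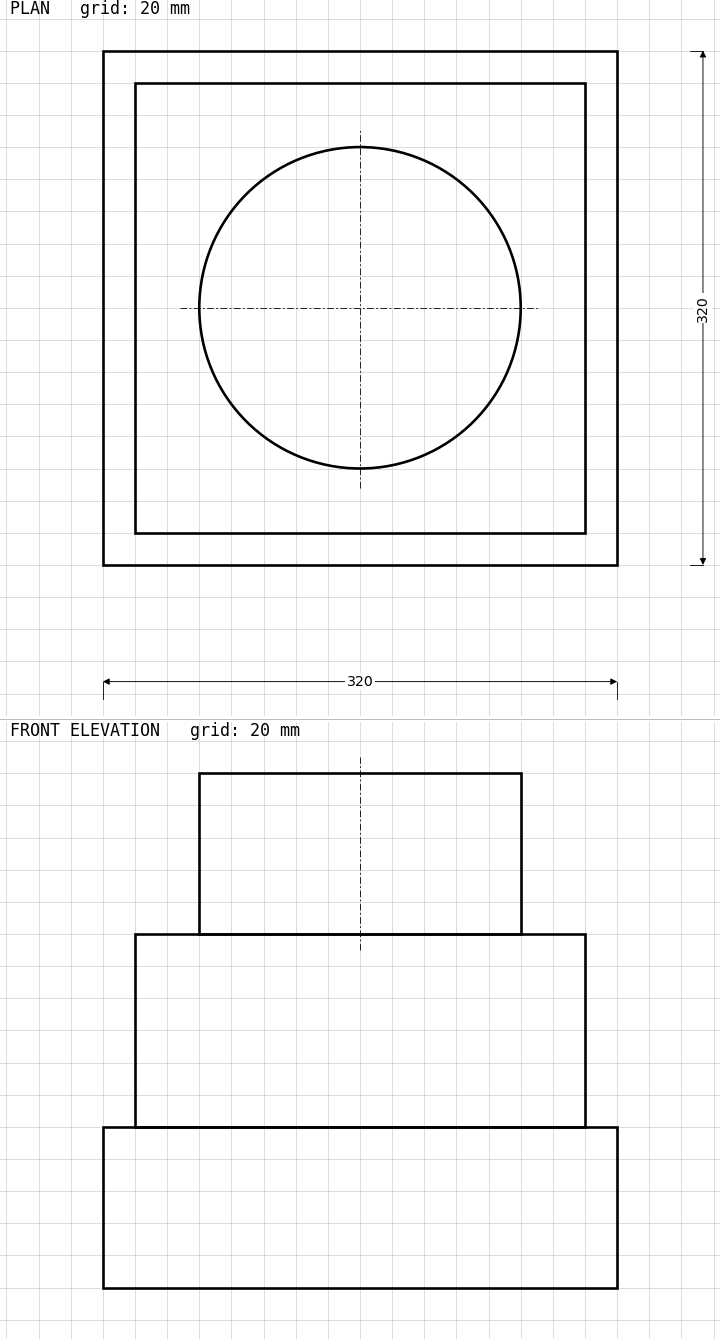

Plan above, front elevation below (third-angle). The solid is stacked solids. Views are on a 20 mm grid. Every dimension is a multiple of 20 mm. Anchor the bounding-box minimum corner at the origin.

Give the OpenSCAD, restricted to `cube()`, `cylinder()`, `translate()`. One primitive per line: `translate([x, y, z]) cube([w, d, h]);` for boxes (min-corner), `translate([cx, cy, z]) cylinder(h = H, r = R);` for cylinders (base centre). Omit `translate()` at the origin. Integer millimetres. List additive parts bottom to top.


cube([320, 320, 100]);
translate([20, 20, 100]) cube([280, 280, 120]);
translate([160, 160, 220]) cylinder(h = 100, r = 100);


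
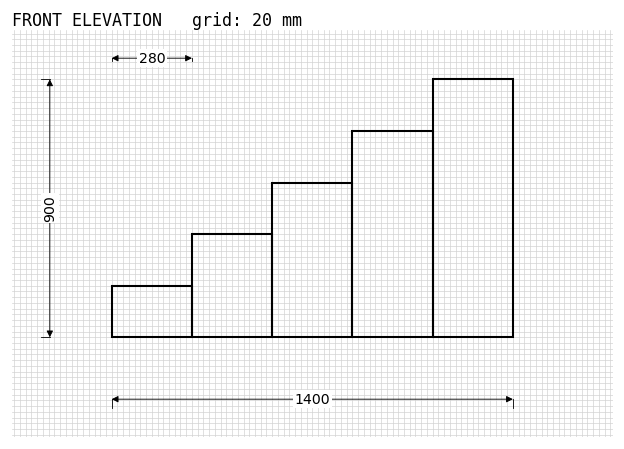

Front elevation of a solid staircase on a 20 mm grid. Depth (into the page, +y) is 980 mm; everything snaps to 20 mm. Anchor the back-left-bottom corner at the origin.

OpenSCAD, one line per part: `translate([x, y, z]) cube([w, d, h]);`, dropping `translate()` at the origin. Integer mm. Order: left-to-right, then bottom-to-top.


cube([280, 980, 180]);
translate([280, 0, 0]) cube([280, 980, 360]);
translate([560, 0, 0]) cube([280, 980, 540]);
translate([840, 0, 0]) cube([280, 980, 720]);
translate([1120, 0, 0]) cube([280, 980, 900]);


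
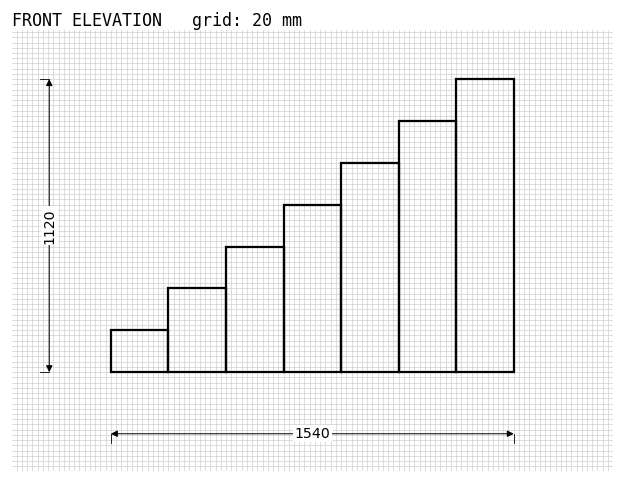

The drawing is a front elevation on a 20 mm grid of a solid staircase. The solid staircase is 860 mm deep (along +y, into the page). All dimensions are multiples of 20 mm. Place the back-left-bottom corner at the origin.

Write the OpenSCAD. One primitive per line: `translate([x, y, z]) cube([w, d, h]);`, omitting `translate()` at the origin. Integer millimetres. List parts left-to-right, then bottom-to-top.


cube([220, 860, 160]);
translate([220, 0, 0]) cube([220, 860, 320]);
translate([440, 0, 0]) cube([220, 860, 480]);
translate([660, 0, 0]) cube([220, 860, 640]);
translate([880, 0, 0]) cube([220, 860, 800]);
translate([1100, 0, 0]) cube([220, 860, 960]);
translate([1320, 0, 0]) cube([220, 860, 1120]);


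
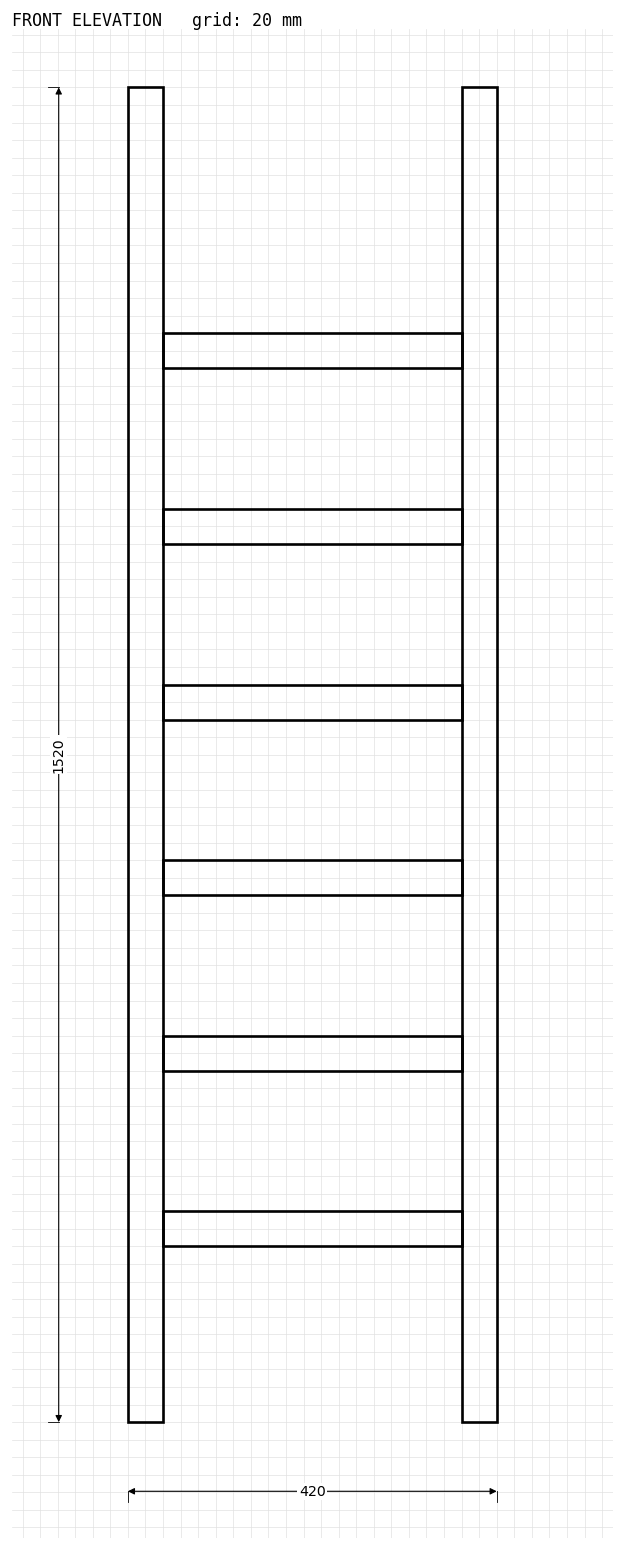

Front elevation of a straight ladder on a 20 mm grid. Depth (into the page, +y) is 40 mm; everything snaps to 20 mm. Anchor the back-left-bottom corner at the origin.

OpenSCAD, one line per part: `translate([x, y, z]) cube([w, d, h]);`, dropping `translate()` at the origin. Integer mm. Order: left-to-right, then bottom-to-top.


cube([40, 40, 1520]);
translate([40, 0, 200]) cube([340, 40, 40]);
translate([40, 0, 400]) cube([340, 40, 40]);
translate([40, 0, 600]) cube([340, 40, 40]);
translate([40, 0, 800]) cube([340, 40, 40]);
translate([40, 0, 1000]) cube([340, 40, 40]);
translate([40, 0, 1200]) cube([340, 40, 40]);
translate([380, 0, 0]) cube([40, 40, 1520]);
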